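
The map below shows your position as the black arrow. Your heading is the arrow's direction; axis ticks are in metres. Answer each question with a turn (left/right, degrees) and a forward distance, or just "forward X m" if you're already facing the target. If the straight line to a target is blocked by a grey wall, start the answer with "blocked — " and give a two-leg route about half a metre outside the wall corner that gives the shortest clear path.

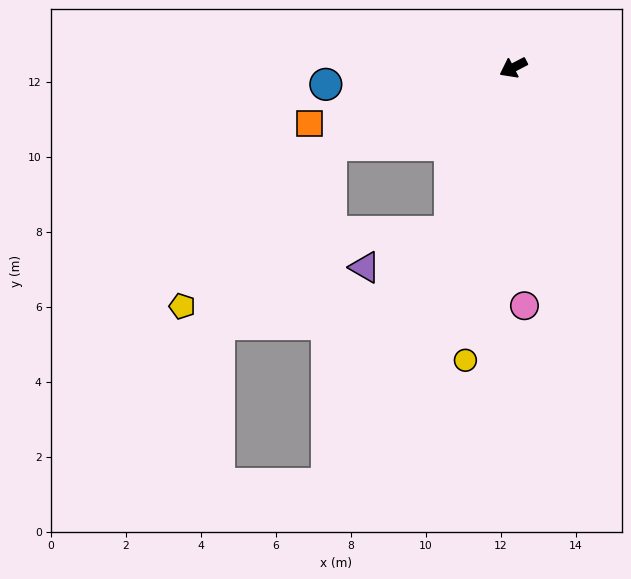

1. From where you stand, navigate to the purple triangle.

blocked — turn left 41°, forward 4.7 m, then turn right 46°, forward 2.5 m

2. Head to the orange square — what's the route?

turn right 12°, forward 5.6 m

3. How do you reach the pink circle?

turn left 65°, forward 6.4 m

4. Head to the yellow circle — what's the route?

turn left 53°, forward 7.9 m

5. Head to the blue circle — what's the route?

turn right 22°, forward 5.0 m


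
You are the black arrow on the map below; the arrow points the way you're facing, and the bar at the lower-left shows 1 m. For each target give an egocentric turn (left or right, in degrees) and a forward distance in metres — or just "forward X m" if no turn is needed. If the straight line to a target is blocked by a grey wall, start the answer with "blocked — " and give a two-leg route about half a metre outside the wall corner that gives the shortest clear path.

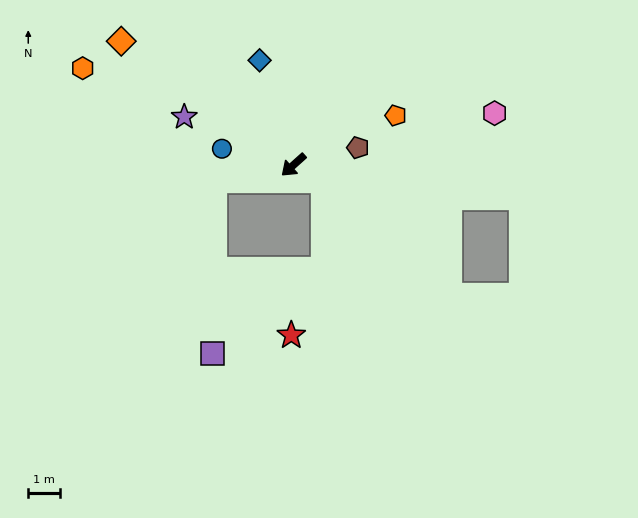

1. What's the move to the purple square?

blocked — turn right 31°, forward 2.5 m, then turn left 79°, forward 5.4 m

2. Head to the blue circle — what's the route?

turn right 55°, forward 2.3 m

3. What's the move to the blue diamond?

turn right 114°, forward 3.4 m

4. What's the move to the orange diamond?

turn right 78°, forward 6.6 m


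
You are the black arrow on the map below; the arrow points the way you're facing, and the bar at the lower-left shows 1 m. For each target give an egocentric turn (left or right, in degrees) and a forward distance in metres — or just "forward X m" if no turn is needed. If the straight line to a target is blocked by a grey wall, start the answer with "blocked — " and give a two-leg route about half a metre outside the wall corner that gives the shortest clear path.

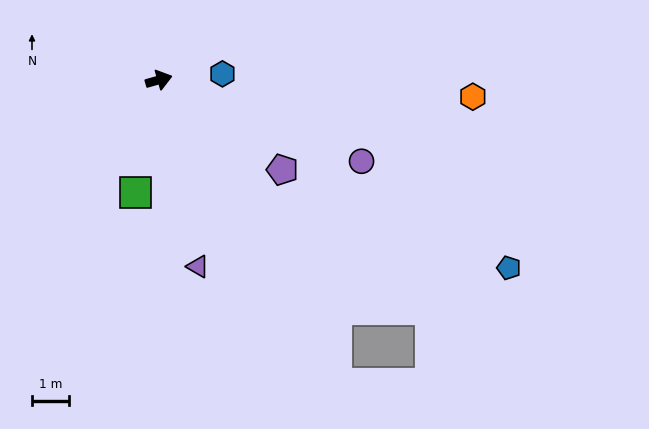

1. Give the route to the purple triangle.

turn right 94°, forward 5.1 m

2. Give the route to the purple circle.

turn right 38°, forward 5.9 m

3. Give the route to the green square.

turn right 118°, forward 3.1 m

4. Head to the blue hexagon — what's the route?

turn right 10°, forward 1.7 m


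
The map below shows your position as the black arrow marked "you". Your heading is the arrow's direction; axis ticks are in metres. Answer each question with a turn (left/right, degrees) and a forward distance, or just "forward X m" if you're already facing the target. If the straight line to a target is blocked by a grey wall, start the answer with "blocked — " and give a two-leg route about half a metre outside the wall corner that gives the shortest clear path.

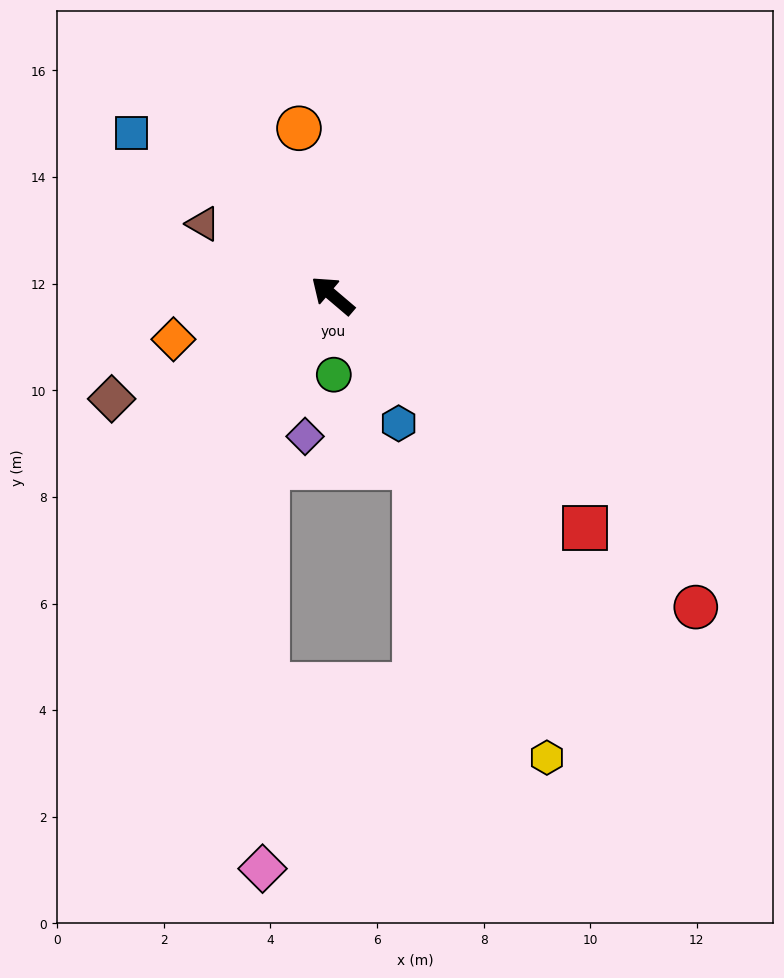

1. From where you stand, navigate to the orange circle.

turn right 38°, forward 3.2 m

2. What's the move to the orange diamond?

turn left 56°, forward 3.1 m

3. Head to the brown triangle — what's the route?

turn left 11°, forward 2.8 m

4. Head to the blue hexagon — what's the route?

turn left 158°, forward 2.7 m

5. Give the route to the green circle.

turn left 131°, forward 1.5 m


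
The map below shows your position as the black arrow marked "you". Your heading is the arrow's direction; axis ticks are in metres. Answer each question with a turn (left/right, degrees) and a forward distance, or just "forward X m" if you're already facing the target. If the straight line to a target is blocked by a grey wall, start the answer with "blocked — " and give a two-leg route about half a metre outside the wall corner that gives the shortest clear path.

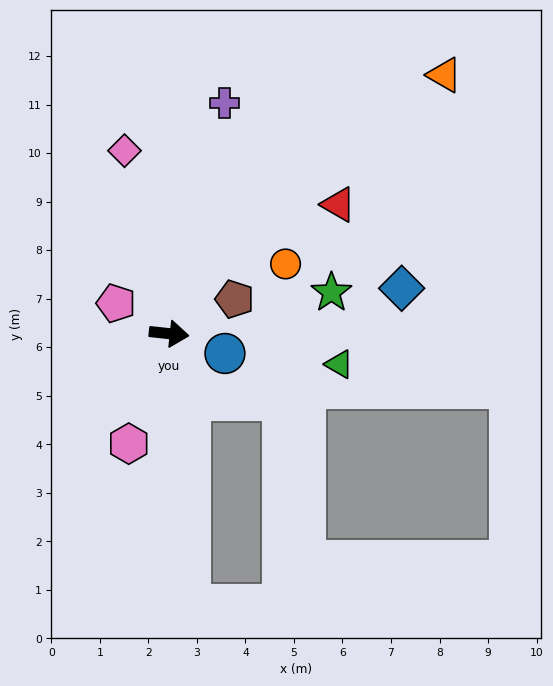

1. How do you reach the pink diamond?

turn left 110°, forward 3.9 m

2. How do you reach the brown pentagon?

turn left 34°, forward 1.5 m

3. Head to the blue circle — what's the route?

turn right 13°, forward 1.2 m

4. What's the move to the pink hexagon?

turn right 104°, forward 2.4 m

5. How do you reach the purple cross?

turn left 83°, forward 4.9 m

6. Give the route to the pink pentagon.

turn left 156°, forward 1.3 m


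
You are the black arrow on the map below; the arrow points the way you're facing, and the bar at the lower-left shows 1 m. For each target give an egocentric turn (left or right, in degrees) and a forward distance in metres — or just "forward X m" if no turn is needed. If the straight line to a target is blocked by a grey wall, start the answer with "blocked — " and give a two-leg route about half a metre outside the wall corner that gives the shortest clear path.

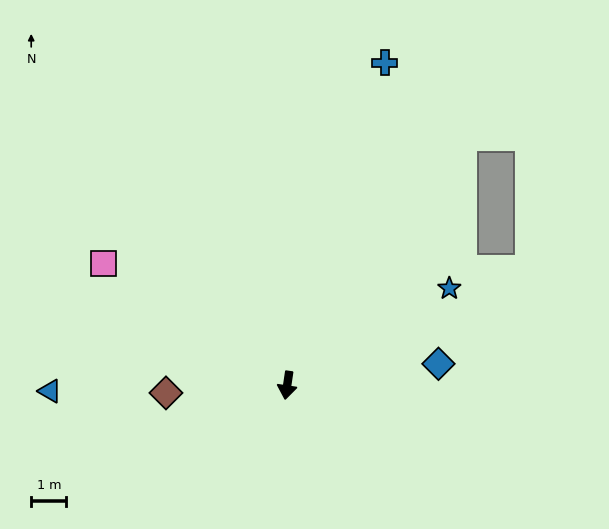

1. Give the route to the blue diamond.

turn left 107°, forward 4.4 m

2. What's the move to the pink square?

turn right 115°, forward 6.3 m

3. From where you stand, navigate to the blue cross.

turn left 172°, forward 9.6 m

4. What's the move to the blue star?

turn left 129°, forward 5.4 m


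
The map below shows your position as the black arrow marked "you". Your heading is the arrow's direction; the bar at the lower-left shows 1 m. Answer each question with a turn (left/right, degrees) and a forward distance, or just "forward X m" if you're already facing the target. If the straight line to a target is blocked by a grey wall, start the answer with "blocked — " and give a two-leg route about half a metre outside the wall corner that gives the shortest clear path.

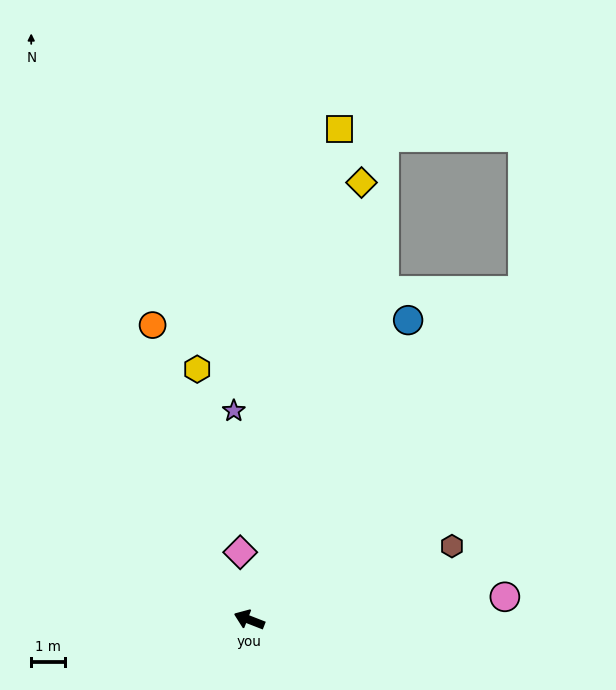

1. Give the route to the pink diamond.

turn right 61°, forward 2.0 m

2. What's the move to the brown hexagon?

turn right 139°, forward 6.4 m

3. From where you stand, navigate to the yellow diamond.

turn right 83°, forward 13.3 m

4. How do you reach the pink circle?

turn right 154°, forward 7.6 m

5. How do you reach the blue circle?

turn right 97°, forward 10.0 m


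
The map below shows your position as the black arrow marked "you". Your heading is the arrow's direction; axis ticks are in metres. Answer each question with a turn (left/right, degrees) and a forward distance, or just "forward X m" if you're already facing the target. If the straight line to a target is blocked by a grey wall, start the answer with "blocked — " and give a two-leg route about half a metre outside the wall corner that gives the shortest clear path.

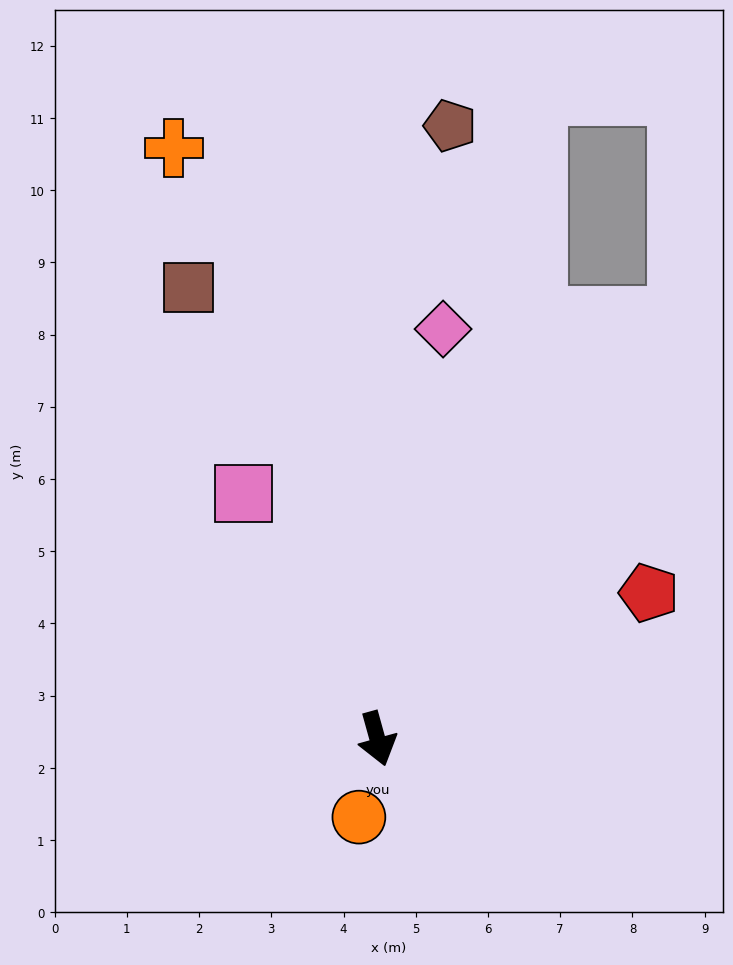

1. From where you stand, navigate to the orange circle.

turn right 29°, forward 1.1 m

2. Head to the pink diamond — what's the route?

turn left 155°, forward 5.7 m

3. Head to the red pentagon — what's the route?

turn left 103°, forward 4.3 m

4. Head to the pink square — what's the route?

turn right 167°, forward 3.9 m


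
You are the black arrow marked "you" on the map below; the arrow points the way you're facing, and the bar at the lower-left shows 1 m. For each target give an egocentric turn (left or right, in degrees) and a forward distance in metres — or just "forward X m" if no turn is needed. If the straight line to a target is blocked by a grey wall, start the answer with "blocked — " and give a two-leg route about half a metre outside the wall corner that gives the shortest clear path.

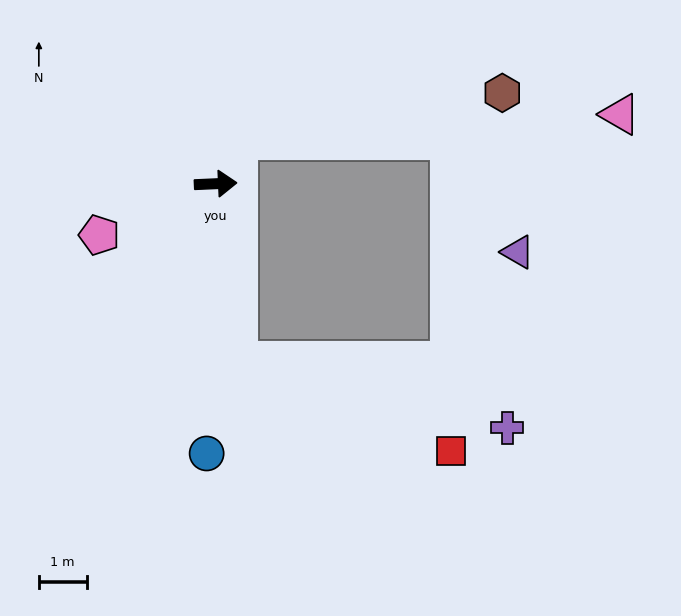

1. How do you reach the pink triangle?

blocked — turn left 62°, forward 1.0 m, then turn right 61°, forward 8.0 m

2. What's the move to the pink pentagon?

turn right 159°, forward 2.7 m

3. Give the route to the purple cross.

blocked — turn right 86°, forward 3.8 m, then turn left 70°, forward 5.8 m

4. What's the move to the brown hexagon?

blocked — turn left 62°, forward 1.0 m, then turn right 55°, forward 5.6 m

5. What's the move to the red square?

blocked — turn right 86°, forward 3.8 m, then turn left 61°, forward 4.8 m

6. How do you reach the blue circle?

turn right 94°, forward 5.6 m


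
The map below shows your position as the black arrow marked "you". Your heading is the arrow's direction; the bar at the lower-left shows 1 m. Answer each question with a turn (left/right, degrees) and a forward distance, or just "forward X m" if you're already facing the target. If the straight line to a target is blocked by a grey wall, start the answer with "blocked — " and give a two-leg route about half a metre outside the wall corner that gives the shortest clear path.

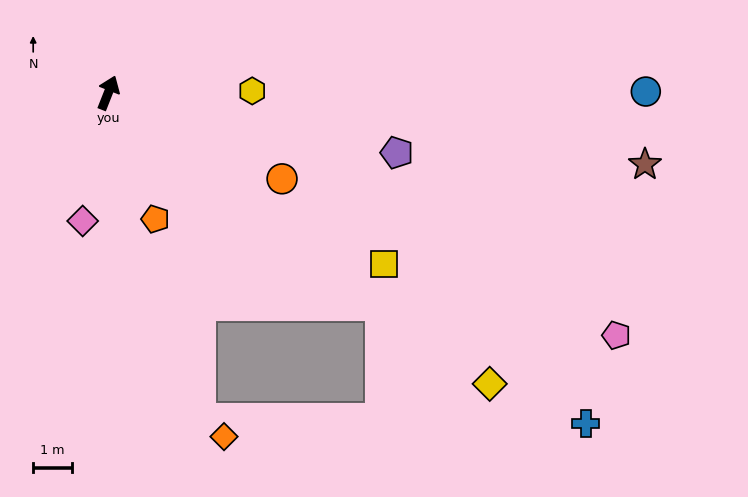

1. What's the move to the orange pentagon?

turn right 138°, forward 3.5 m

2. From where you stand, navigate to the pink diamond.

turn right 170°, forward 3.4 m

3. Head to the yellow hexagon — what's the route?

turn right 68°, forward 3.8 m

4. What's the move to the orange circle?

turn right 95°, forward 5.1 m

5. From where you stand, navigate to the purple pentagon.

turn right 80°, forward 7.7 m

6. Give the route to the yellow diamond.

turn right 106°, forward 12.5 m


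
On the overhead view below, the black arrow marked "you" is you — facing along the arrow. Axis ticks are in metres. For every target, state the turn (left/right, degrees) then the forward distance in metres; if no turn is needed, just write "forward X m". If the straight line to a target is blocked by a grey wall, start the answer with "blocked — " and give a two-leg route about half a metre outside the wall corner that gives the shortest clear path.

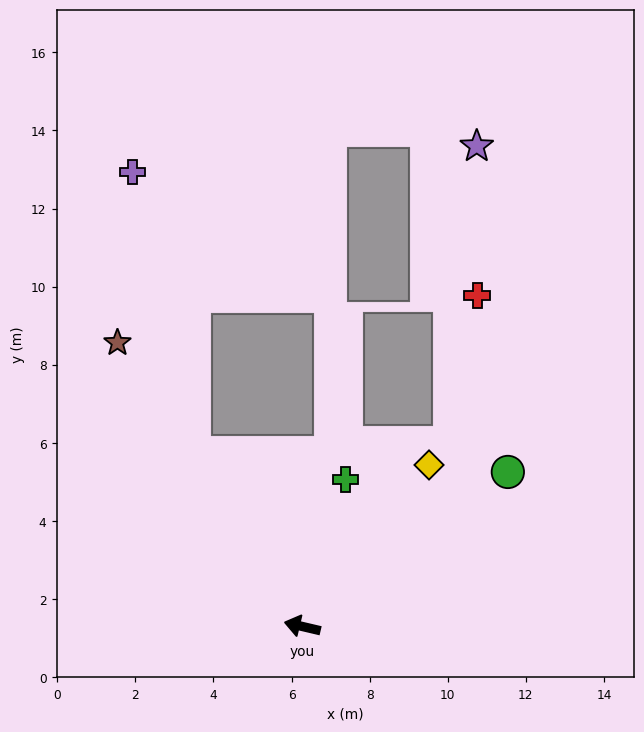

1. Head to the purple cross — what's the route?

blocked — turn right 45°, forward 5.2 m, then turn right 19°, forward 7.4 m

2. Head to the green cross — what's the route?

turn right 93°, forward 3.9 m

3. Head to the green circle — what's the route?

turn right 130°, forward 6.6 m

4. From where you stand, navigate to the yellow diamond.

turn right 115°, forward 5.3 m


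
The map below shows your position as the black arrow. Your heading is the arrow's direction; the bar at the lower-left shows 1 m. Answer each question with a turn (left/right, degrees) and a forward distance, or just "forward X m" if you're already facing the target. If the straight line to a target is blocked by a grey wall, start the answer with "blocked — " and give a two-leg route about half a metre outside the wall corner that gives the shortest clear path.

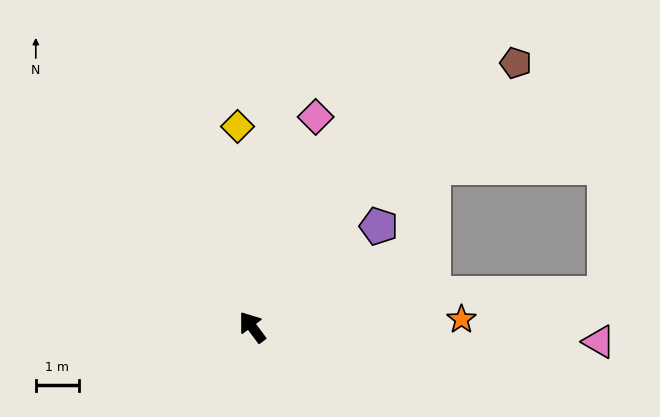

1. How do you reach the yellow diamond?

turn right 32°, forward 4.7 m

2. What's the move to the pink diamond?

turn right 53°, forward 5.1 m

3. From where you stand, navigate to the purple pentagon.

turn right 88°, forward 3.8 m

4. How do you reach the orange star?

turn right 124°, forward 4.9 m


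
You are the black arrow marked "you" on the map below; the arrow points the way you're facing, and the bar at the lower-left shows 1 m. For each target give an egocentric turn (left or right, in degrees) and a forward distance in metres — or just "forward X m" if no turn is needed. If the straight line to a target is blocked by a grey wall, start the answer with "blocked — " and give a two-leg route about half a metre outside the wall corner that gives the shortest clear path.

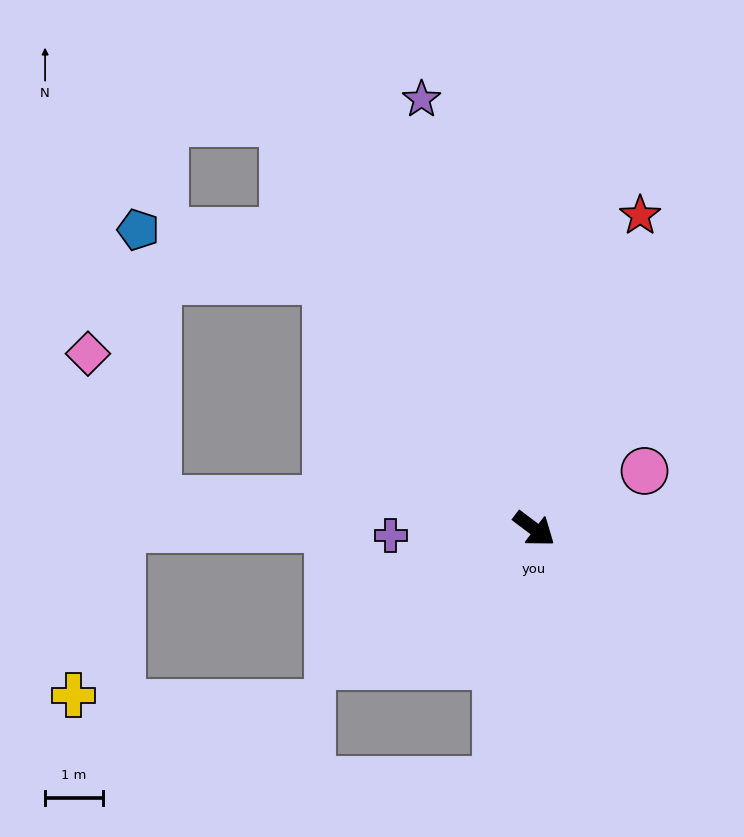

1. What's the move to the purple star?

turn left 142°, forward 7.7 m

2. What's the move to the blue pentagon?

blocked — turn left 167°, forward 5.6 m, then turn left 35°, forward 3.4 m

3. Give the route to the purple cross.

turn right 140°, forward 2.5 m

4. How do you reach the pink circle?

turn left 65°, forward 2.2 m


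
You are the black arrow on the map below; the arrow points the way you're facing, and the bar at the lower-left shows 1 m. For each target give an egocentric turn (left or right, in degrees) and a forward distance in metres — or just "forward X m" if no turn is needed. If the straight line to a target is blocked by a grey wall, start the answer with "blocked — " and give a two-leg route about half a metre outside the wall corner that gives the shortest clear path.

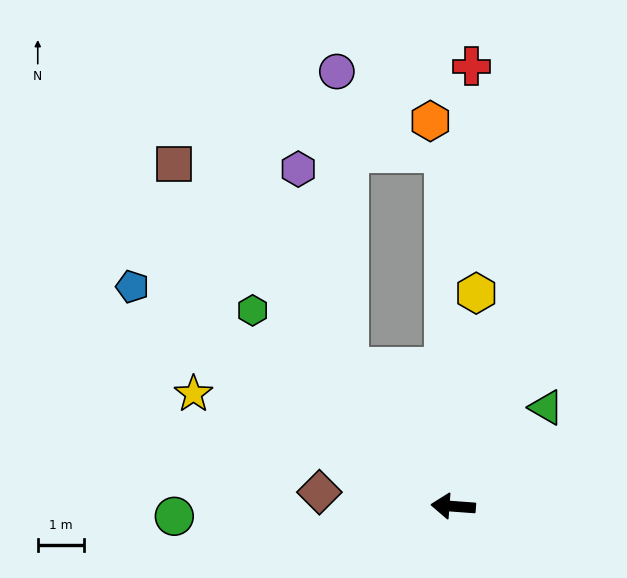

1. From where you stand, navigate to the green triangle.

turn right 129°, forward 2.9 m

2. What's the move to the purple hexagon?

blocked — turn right 49°, forward 3.7 m, then turn right 22°, forward 4.4 m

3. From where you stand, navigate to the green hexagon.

turn right 40°, forward 6.0 m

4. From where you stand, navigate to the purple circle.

blocked — turn right 49°, forward 3.7 m, then turn right 34°, forward 6.3 m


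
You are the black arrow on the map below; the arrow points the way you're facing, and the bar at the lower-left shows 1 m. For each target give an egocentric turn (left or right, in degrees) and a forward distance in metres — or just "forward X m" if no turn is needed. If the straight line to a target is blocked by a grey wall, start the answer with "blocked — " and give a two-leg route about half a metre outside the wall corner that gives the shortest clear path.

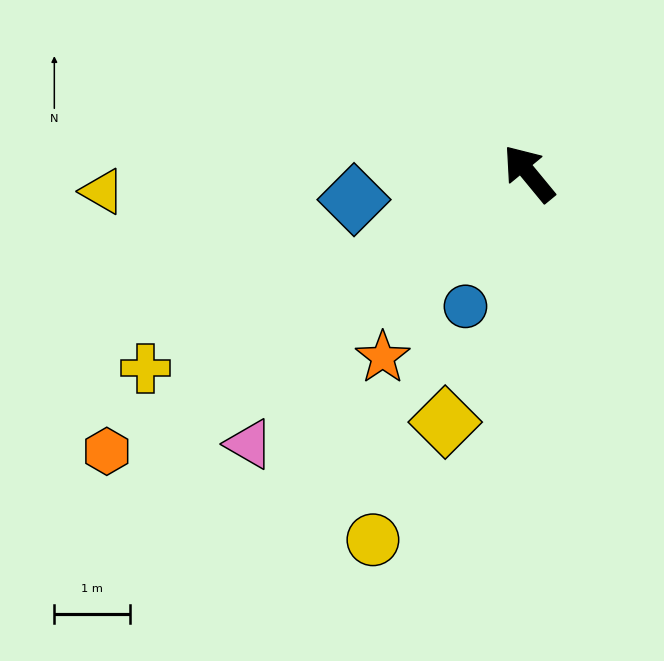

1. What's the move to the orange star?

turn left 102°, forward 3.1 m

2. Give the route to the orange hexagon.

turn left 84°, forward 6.7 m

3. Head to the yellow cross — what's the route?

turn left 77°, forward 5.7 m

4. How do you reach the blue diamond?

turn left 59°, forward 2.3 m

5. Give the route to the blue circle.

turn left 115°, forward 2.0 m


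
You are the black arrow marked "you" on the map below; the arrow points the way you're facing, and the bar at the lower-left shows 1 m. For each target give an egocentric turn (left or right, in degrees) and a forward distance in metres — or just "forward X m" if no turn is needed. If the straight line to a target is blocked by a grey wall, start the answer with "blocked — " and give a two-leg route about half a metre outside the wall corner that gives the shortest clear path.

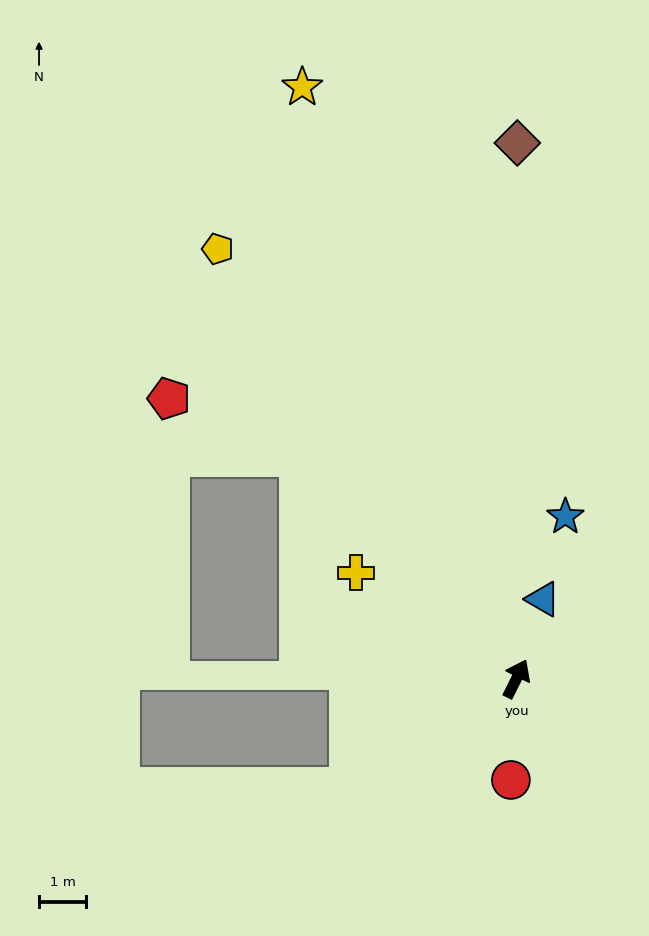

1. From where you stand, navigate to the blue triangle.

turn left 8°, forward 1.8 m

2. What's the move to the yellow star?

turn left 46°, forward 13.3 m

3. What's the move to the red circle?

turn right 157°, forward 2.2 m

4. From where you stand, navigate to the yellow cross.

turn left 83°, forward 4.1 m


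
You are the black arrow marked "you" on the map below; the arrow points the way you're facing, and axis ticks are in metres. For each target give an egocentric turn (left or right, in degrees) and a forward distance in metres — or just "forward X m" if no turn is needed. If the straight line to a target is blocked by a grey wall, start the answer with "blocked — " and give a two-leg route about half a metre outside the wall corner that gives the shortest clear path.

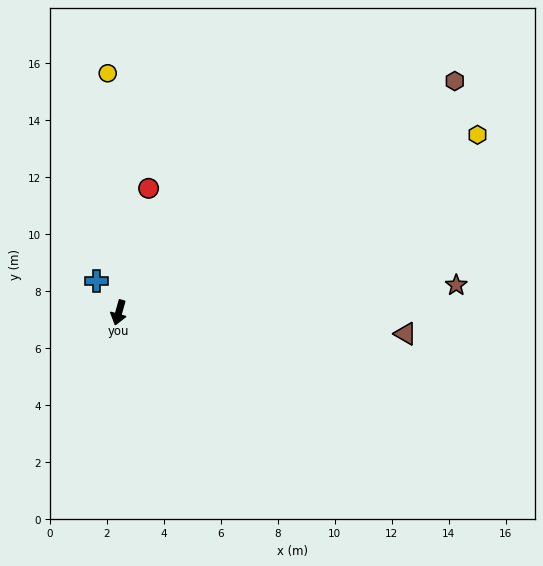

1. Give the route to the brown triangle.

turn left 102°, forward 10.1 m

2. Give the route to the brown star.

turn left 110°, forward 11.9 m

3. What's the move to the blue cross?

turn right 129°, forward 1.4 m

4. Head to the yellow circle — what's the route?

turn right 162°, forward 8.4 m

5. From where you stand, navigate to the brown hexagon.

turn left 140°, forward 14.3 m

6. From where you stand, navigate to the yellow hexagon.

turn left 132°, forward 14.1 m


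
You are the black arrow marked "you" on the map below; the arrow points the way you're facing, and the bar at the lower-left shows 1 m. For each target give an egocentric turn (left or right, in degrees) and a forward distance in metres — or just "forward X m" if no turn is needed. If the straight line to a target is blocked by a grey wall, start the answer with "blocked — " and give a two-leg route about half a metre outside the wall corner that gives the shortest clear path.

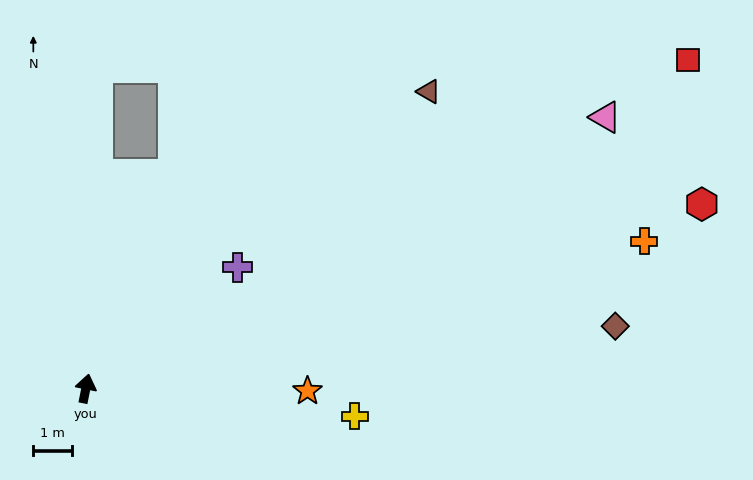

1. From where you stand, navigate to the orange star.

turn right 79°, forward 5.8 m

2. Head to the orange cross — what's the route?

turn right 64°, forward 15.1 m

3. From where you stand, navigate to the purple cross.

turn right 40°, forward 5.1 m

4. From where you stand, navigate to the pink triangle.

turn right 51°, forward 15.3 m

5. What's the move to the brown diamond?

turn right 72°, forward 13.9 m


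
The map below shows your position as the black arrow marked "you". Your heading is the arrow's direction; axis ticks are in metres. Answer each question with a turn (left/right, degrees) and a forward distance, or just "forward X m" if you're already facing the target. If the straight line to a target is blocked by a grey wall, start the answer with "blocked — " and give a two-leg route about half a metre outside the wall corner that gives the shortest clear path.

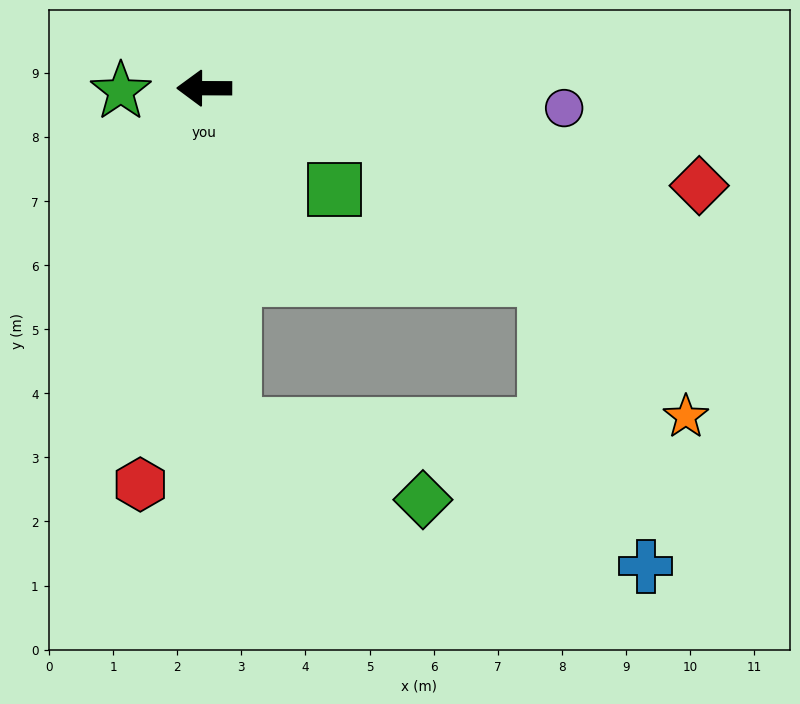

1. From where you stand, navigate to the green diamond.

blocked — turn left 95°, forward 5.3 m, then turn left 64°, forward 3.2 m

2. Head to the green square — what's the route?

turn left 142°, forward 2.6 m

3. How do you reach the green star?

turn left 2°, forward 1.3 m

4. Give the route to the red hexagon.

turn left 81°, forward 6.3 m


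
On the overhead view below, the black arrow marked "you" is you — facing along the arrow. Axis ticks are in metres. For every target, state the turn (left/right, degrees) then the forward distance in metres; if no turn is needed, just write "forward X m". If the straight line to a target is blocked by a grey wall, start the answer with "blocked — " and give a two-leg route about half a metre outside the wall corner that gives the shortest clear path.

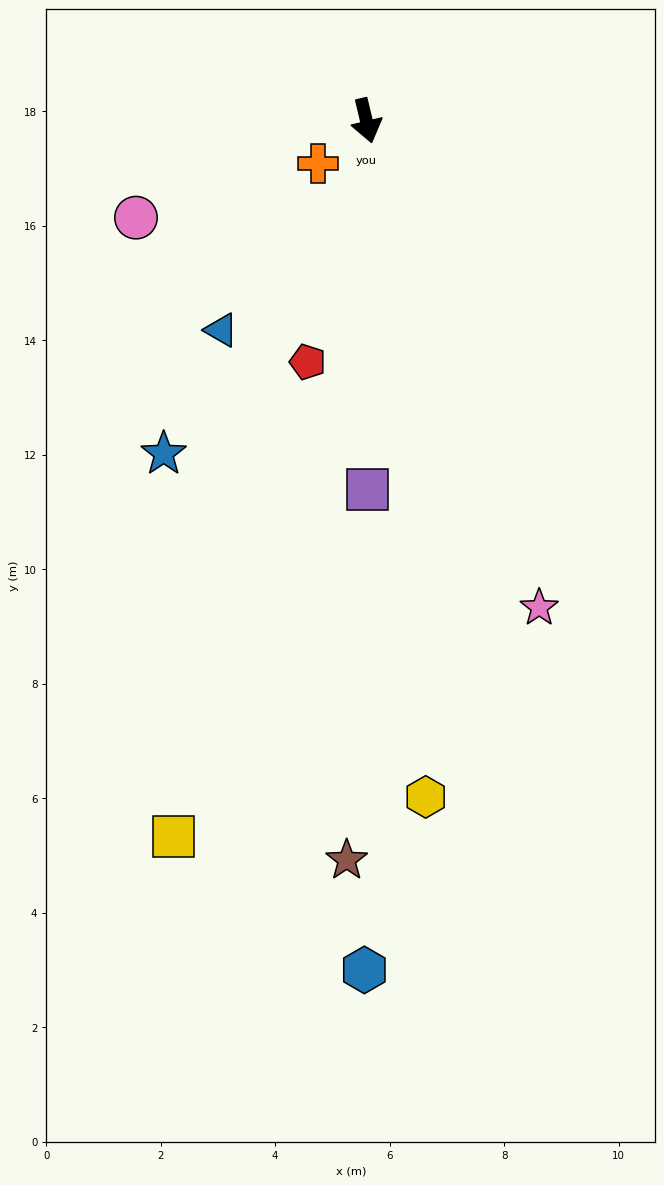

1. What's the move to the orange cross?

turn right 62°, forward 1.1 m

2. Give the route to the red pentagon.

turn right 27°, forward 4.3 m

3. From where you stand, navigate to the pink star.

turn left 6°, forward 9.0 m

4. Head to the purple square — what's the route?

turn right 13°, forward 6.4 m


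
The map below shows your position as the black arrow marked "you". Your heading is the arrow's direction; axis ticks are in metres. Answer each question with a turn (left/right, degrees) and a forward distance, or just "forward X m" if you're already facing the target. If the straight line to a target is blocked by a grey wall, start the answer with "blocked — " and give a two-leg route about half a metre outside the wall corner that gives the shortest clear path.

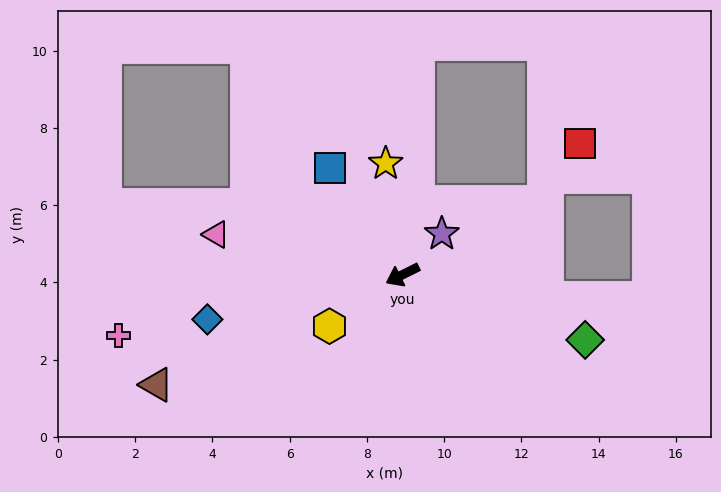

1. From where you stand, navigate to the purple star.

turn right 160°, forward 1.5 m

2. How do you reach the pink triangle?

turn right 39°, forward 4.9 m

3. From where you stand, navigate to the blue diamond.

turn right 14°, forward 5.2 m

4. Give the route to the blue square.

turn right 82°, forward 3.3 m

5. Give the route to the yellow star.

turn right 108°, forward 2.9 m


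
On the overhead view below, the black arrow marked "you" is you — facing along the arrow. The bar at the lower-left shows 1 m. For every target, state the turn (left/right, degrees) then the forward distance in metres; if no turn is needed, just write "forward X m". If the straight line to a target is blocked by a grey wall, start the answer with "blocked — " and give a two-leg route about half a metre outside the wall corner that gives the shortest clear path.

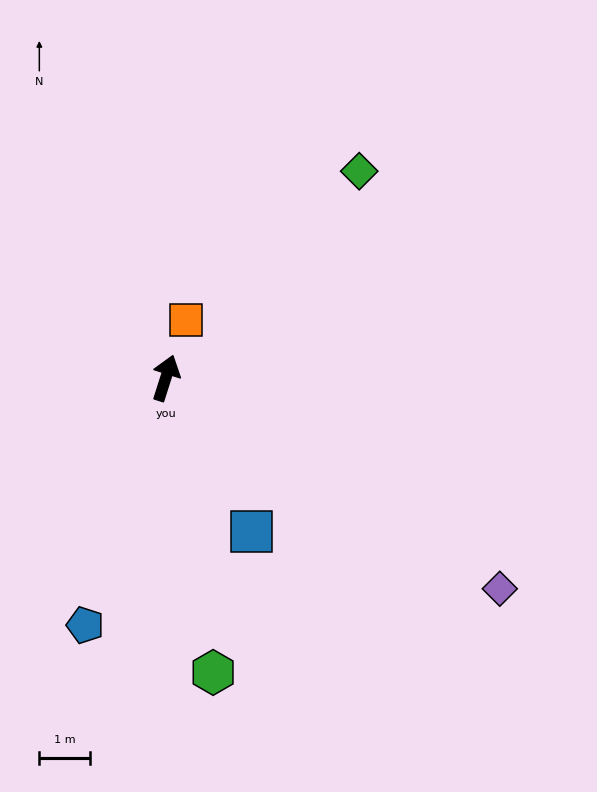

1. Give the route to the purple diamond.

turn right 105°, forward 7.8 m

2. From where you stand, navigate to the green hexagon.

turn right 153°, forward 5.9 m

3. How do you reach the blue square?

turn right 133°, forward 3.5 m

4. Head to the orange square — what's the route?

forward 1.2 m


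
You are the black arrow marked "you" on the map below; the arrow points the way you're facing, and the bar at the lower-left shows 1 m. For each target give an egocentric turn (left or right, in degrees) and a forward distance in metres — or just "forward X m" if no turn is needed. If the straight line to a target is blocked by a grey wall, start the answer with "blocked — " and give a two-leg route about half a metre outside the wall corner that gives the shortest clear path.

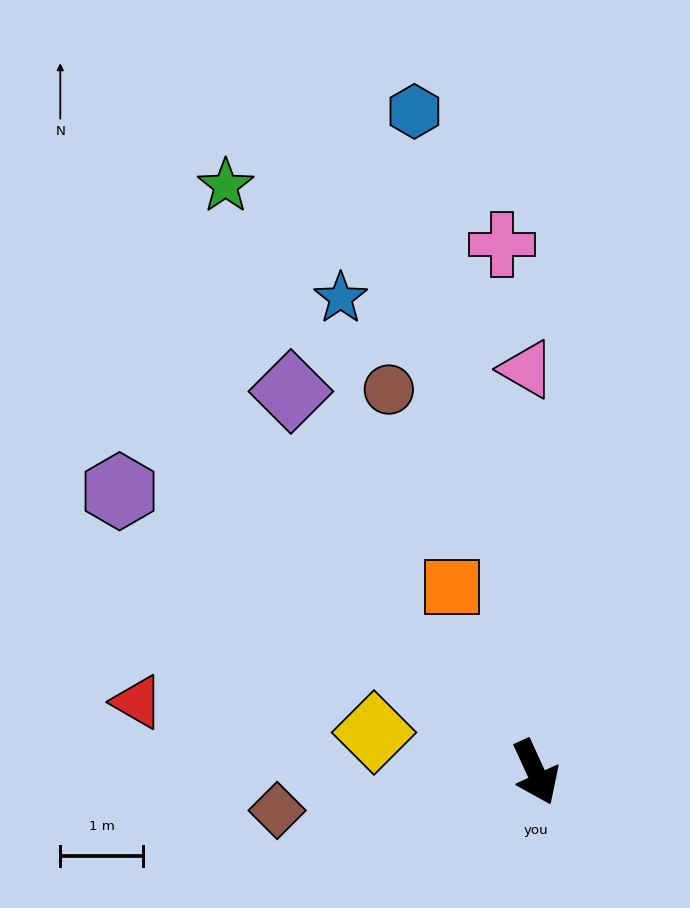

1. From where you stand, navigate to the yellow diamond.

turn right 128°, forward 2.0 m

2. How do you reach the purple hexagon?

turn right 149°, forward 6.1 m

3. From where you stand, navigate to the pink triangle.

turn left 157°, forward 4.9 m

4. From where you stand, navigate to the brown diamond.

turn right 106°, forward 3.2 m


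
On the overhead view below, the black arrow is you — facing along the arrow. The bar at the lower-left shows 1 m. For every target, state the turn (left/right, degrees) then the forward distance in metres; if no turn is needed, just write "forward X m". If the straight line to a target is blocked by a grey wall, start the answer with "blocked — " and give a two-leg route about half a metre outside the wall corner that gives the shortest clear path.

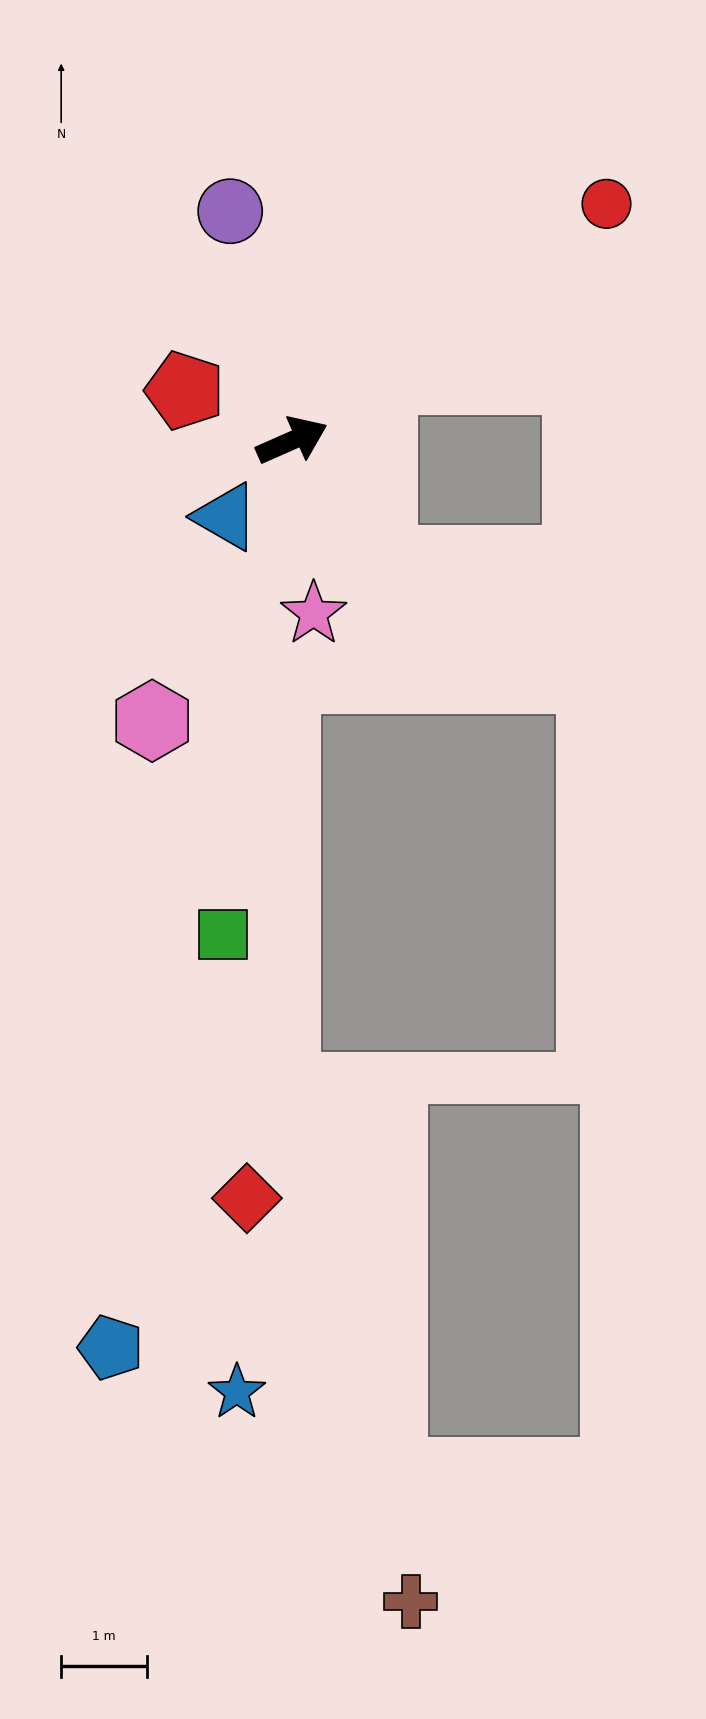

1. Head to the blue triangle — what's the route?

turn right 155°, forward 1.2 m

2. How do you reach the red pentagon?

turn left 131°, forward 1.4 m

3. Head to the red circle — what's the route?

turn left 13°, forward 4.6 m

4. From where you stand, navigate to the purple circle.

turn left 81°, forward 2.8 m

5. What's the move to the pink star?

turn right 107°, forward 2.0 m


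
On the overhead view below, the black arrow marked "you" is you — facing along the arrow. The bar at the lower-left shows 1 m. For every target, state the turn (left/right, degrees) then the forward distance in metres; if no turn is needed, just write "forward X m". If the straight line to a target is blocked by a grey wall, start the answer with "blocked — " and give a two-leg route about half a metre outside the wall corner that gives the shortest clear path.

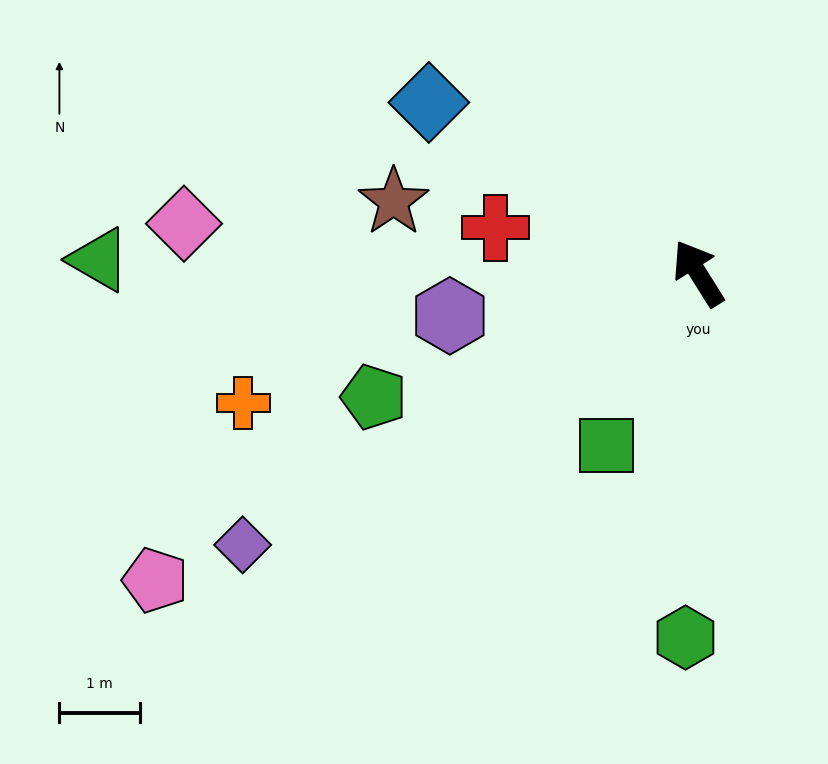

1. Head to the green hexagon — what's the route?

turn left 146°, forward 4.5 m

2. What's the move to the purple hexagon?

turn left 68°, forward 3.1 m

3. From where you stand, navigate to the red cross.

turn left 45°, forward 2.6 m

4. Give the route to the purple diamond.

turn left 89°, forward 6.6 m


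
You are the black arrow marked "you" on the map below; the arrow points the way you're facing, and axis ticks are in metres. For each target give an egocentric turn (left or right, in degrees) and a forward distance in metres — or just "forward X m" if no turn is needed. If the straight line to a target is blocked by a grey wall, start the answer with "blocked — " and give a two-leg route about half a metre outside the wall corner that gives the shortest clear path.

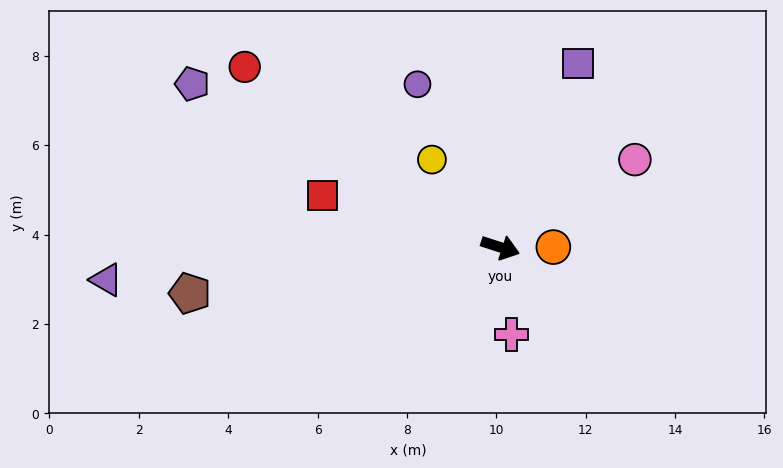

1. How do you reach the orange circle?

turn left 18°, forward 1.2 m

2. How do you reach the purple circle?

turn left 135°, forward 4.1 m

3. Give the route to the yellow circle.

turn left 146°, forward 2.5 m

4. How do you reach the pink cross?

turn right 65°, forward 2.0 m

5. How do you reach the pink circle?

turn left 51°, forward 3.6 m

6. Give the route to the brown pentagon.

turn right 154°, forward 7.0 m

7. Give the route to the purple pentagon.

turn left 170°, forward 7.8 m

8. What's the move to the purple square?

turn left 85°, forward 4.5 m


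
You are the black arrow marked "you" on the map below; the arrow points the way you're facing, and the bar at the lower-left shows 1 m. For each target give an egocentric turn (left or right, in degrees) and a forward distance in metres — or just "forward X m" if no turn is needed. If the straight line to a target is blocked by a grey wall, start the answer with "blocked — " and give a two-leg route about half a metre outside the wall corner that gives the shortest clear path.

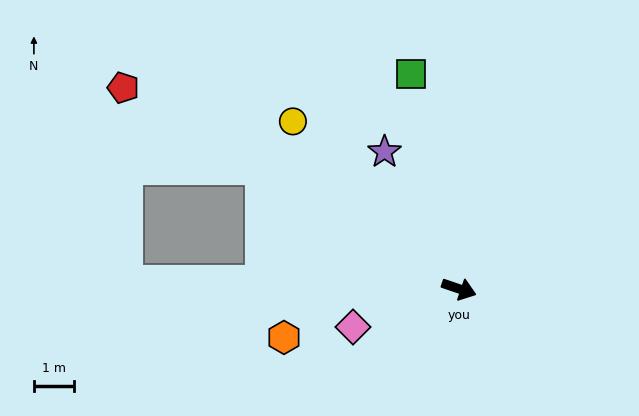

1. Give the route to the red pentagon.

turn left 168°, forward 9.8 m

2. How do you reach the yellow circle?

turn left 154°, forward 5.9 m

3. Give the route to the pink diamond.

turn right 141°, forward 2.8 m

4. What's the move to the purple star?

turn left 137°, forward 3.9 m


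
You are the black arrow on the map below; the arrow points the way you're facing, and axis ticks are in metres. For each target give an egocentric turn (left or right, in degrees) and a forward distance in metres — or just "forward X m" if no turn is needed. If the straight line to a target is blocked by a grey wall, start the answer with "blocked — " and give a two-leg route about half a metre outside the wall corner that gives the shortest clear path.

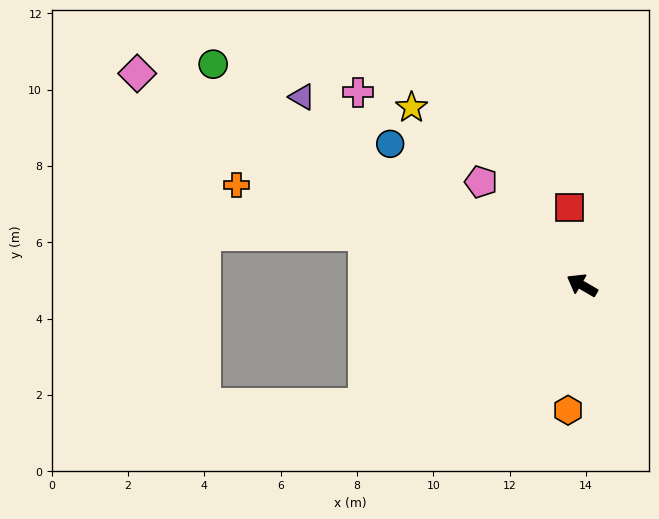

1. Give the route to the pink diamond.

turn left 5°, forward 12.9 m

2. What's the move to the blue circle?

turn right 6°, forward 6.2 m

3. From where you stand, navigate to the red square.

turn right 51°, forward 2.1 m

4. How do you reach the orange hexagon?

turn left 114°, forward 3.3 m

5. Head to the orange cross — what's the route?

turn left 14°, forward 9.4 m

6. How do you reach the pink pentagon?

turn right 15°, forward 3.8 m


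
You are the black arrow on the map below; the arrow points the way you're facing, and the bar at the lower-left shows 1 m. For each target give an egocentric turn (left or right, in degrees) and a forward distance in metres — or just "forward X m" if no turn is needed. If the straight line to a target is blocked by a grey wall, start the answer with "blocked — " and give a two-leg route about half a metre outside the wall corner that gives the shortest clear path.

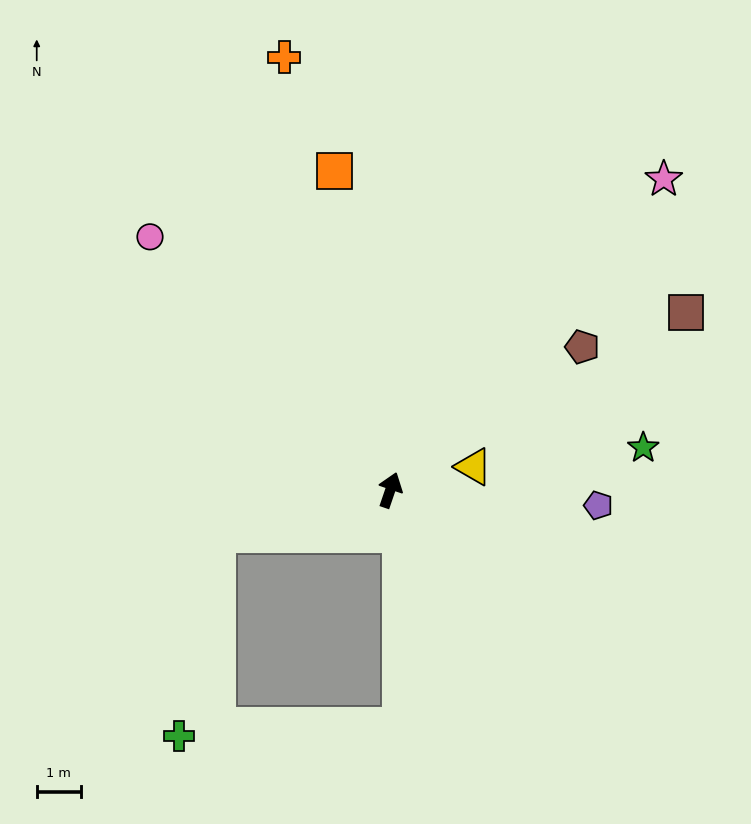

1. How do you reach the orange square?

turn left 29°, forward 7.4 m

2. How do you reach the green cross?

blocked — turn left 123°, forward 4.1 m, then turn left 65°, forward 4.7 m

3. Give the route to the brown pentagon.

turn right 34°, forward 5.4 m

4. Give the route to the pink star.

turn right 22°, forward 9.4 m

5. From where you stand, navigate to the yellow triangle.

turn right 55°, forward 2.0 m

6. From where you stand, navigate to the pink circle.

turn left 62°, forward 7.9 m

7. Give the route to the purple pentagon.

turn right 75°, forward 4.7 m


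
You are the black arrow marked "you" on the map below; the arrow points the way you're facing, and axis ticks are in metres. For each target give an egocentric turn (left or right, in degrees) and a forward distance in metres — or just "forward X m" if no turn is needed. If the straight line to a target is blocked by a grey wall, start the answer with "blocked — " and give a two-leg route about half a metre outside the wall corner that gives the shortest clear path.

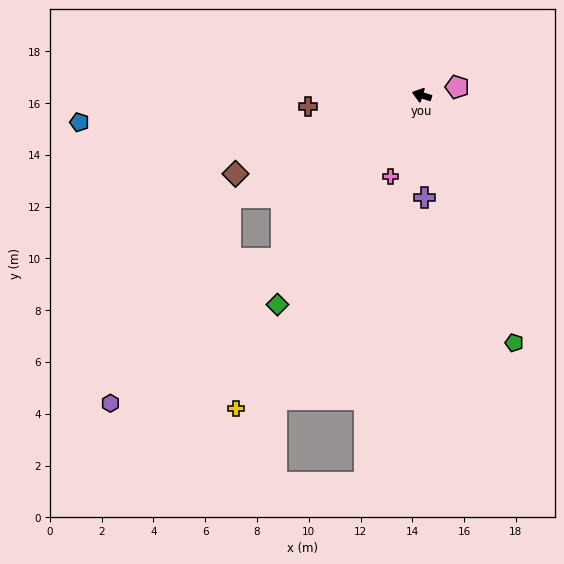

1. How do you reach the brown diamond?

turn left 40°, forward 7.8 m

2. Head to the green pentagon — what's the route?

turn left 128°, forward 10.2 m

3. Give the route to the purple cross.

turn left 109°, forward 4.0 m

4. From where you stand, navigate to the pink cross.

turn left 86°, forward 3.4 m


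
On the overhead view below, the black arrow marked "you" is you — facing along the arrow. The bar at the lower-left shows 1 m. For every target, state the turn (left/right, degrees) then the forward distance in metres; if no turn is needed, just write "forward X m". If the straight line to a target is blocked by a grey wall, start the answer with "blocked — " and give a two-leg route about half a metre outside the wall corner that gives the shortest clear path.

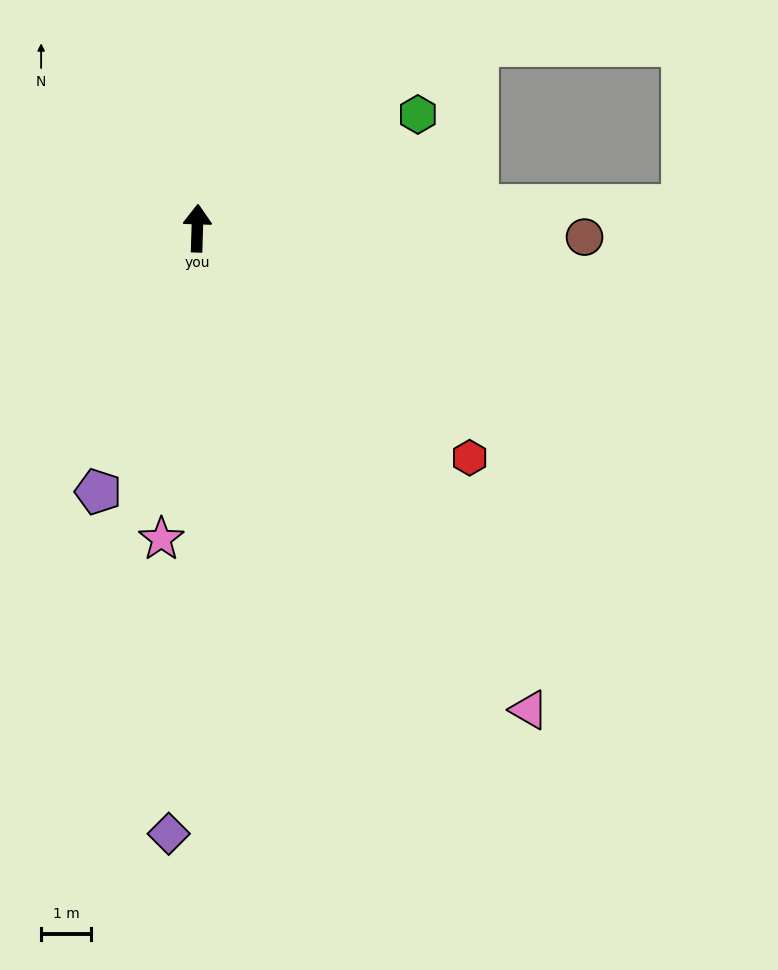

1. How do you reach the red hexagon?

turn right 128°, forward 7.1 m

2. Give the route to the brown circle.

turn right 90°, forward 7.7 m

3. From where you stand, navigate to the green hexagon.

turn right 61°, forward 5.0 m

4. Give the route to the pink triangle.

turn right 144°, forward 11.7 m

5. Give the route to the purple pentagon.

turn left 161°, forward 5.6 m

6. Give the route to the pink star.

turn left 175°, forward 6.3 m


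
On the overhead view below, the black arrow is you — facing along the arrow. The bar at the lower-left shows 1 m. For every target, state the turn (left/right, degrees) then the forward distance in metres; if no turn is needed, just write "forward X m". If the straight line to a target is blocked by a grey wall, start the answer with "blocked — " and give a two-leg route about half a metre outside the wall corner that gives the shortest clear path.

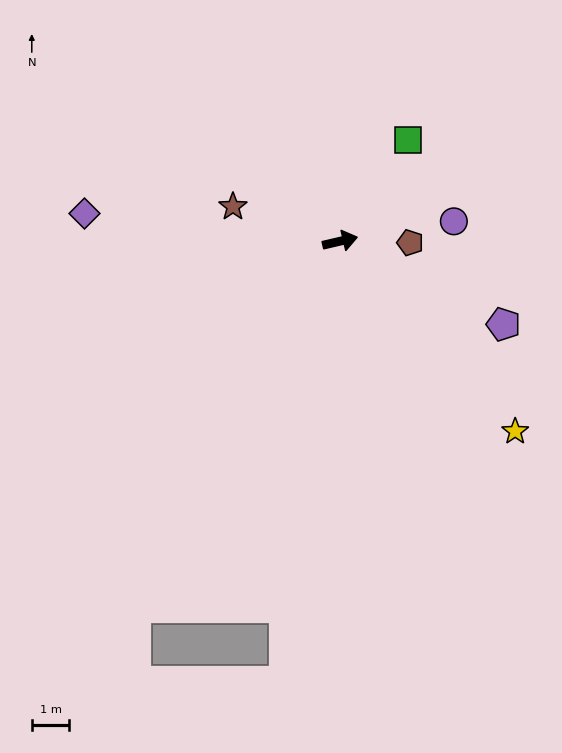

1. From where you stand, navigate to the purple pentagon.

turn right 40°, forward 4.9 m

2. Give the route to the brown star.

turn left 149°, forward 3.0 m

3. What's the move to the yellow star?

turn right 61°, forward 6.9 m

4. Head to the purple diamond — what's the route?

turn left 161°, forward 6.8 m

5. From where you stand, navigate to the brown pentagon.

turn right 14°, forward 1.9 m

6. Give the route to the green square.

turn left 43°, forward 3.2 m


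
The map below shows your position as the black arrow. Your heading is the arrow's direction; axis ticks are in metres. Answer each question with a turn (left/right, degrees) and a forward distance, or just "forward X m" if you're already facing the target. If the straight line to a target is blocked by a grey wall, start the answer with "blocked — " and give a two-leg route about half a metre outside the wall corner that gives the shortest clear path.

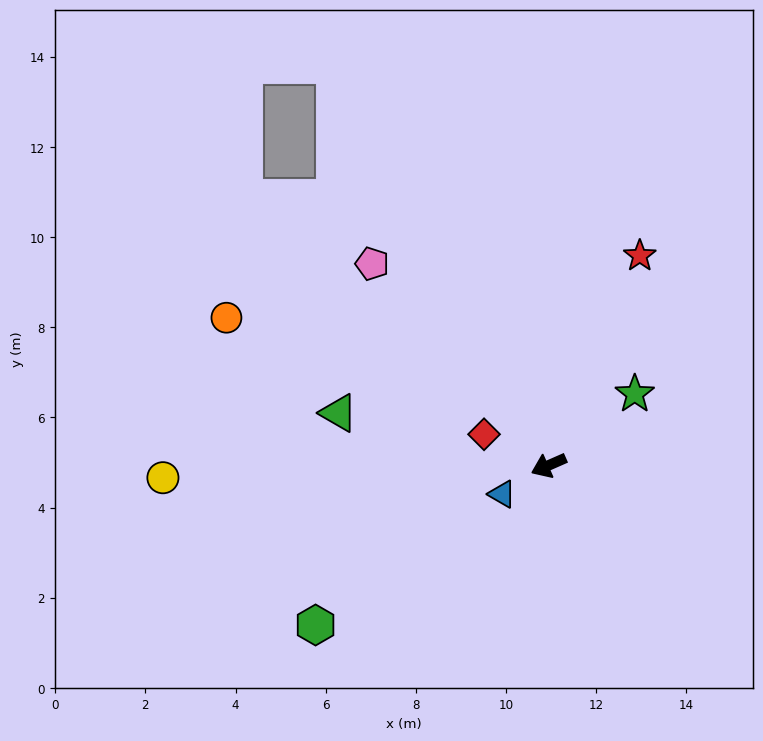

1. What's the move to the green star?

turn right 164°, forward 2.5 m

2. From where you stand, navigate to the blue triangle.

turn left 8°, forward 1.2 m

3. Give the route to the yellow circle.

turn right 22°, forward 8.6 m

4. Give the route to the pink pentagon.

turn right 73°, forward 5.9 m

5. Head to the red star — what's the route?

turn right 137°, forward 5.1 m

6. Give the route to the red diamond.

turn right 49°, forward 1.6 m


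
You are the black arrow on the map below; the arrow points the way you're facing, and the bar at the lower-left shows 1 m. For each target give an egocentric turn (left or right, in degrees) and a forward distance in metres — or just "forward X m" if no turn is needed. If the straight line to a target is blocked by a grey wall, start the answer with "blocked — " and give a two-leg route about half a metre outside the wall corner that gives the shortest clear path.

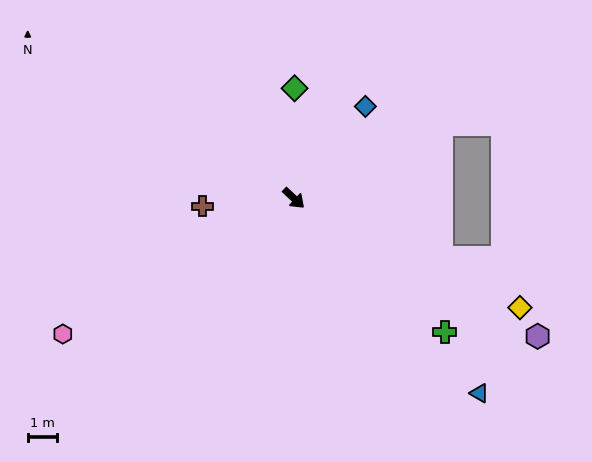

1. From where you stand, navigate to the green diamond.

turn left 133°, forward 3.8 m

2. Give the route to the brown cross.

turn right 132°, forward 3.2 m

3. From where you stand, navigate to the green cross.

forward 7.0 m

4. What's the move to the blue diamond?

turn left 95°, forward 4.0 m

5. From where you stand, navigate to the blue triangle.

turn right 3°, forward 9.3 m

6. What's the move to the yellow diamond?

turn left 17°, forward 8.7 m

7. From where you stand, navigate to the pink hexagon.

turn right 107°, forward 9.3 m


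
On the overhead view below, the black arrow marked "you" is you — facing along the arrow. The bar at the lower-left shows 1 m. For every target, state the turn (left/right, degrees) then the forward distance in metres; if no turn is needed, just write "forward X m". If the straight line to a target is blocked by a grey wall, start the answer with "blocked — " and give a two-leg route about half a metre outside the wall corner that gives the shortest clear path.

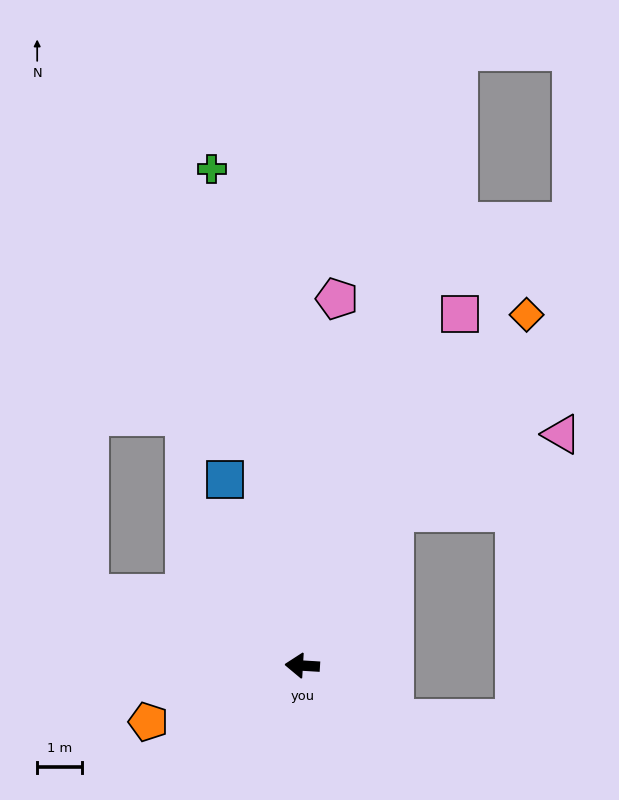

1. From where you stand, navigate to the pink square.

turn right 111°, forward 8.6 m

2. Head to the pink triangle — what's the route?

blocked — turn right 118°, forward 4.0 m, then turn right 33°, forward 4.1 m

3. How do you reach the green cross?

turn right 76°, forward 11.3 m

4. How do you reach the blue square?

turn right 64°, forward 4.5 m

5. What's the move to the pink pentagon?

turn right 92°, forward 8.3 m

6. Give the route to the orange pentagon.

turn left 24°, forward 3.7 m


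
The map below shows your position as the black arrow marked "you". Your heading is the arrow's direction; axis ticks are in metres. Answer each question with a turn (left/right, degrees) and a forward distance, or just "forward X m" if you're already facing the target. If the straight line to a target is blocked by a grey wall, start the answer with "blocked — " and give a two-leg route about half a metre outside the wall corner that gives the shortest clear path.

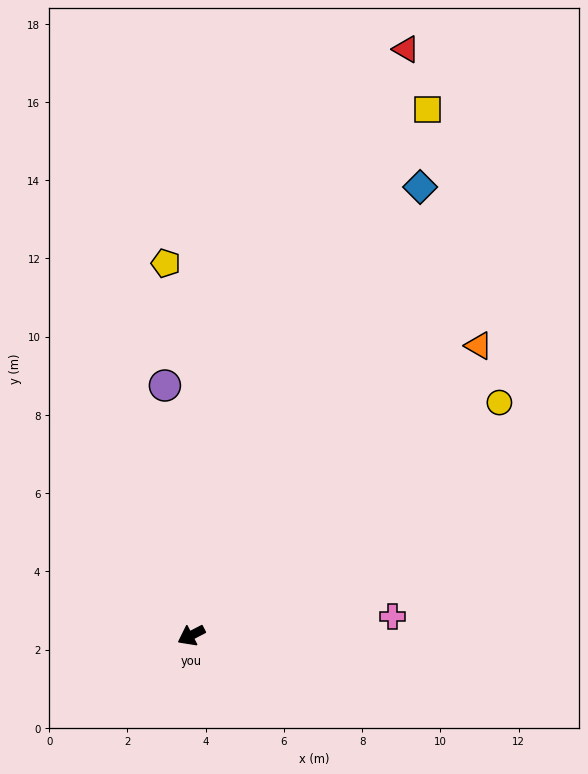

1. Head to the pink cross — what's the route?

turn left 158°, forward 5.2 m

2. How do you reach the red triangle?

turn right 137°, forward 16.0 m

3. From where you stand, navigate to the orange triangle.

turn right 162°, forward 10.4 m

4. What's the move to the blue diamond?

turn right 144°, forward 12.9 m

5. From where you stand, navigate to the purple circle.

turn right 111°, forward 6.4 m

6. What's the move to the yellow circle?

turn right 170°, forward 9.9 m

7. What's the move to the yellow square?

turn right 142°, forward 14.7 m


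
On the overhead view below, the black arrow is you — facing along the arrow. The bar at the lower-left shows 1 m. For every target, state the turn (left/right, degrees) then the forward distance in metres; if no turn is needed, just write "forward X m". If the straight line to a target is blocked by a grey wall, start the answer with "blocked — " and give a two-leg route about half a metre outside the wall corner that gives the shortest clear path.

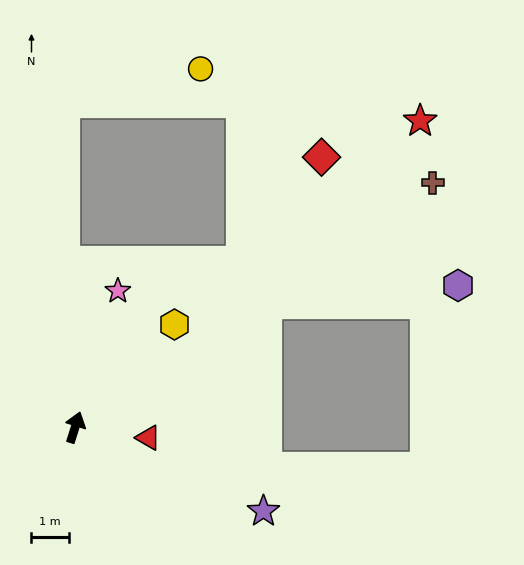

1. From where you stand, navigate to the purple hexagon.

blocked — turn right 39°, forward 6.1 m, then turn right 28°, forward 5.1 m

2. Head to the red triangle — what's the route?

turn right 81°, forward 2.0 m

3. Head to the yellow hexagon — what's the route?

turn right 27°, forward 3.8 m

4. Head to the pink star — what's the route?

forward 3.8 m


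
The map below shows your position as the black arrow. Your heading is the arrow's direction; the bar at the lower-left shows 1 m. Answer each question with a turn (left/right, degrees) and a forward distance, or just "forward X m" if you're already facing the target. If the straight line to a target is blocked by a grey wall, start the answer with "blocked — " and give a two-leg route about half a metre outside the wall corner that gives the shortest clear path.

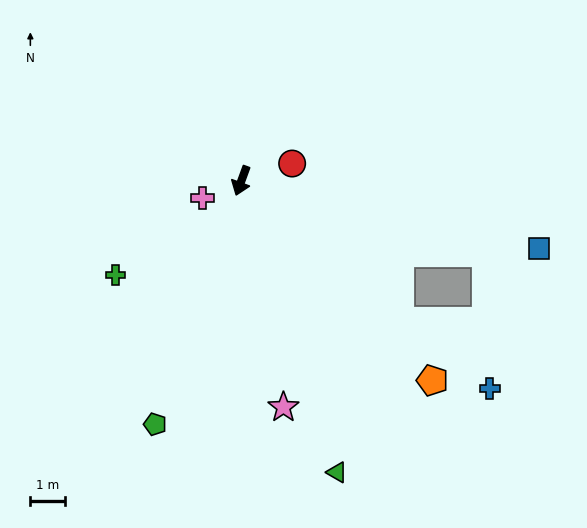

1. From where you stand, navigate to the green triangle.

turn left 38°, forward 8.9 m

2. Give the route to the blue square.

turn left 97°, forward 8.8 m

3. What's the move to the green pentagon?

forward 7.5 m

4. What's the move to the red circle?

turn left 129°, forward 1.5 m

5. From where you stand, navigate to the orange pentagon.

turn left 64°, forward 8.0 m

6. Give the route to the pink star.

turn left 31°, forward 6.7 m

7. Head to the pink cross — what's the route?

turn right 46°, forward 1.2 m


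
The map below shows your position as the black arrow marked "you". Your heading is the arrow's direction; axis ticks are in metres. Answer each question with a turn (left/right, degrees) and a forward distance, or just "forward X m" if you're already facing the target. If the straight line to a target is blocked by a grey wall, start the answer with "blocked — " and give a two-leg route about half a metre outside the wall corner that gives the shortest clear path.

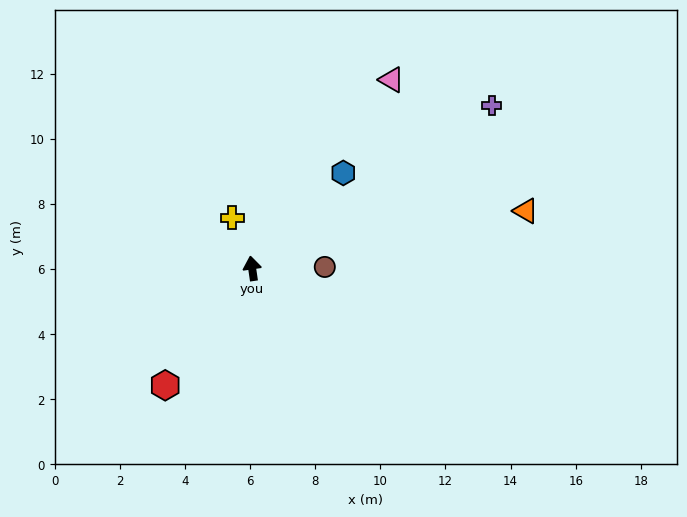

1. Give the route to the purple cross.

turn right 64°, forward 8.9 m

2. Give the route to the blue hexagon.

turn right 52°, forward 4.1 m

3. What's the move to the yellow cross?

turn left 13°, forward 1.7 m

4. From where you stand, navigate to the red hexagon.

turn left 135°, forward 4.5 m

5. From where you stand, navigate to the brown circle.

turn right 97°, forward 2.2 m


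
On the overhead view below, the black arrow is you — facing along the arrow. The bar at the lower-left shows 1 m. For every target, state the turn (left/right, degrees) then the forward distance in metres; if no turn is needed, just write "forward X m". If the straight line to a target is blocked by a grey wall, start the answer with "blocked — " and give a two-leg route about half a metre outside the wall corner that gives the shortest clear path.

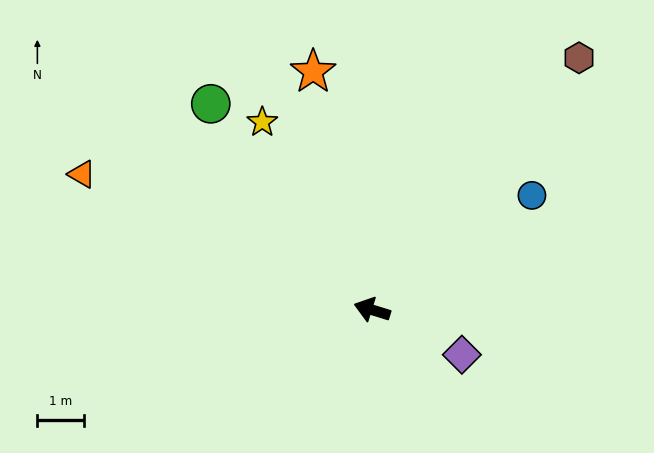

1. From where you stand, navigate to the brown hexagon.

turn right 112°, forward 7.0 m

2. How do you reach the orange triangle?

turn right 8°, forward 6.9 m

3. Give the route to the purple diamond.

turn left 171°, forward 2.2 m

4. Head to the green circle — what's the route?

turn right 35°, forward 5.6 m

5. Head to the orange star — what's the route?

turn right 59°, forward 5.3 m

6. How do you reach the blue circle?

turn right 127°, forward 4.2 m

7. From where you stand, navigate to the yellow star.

turn right 42°, forward 4.7 m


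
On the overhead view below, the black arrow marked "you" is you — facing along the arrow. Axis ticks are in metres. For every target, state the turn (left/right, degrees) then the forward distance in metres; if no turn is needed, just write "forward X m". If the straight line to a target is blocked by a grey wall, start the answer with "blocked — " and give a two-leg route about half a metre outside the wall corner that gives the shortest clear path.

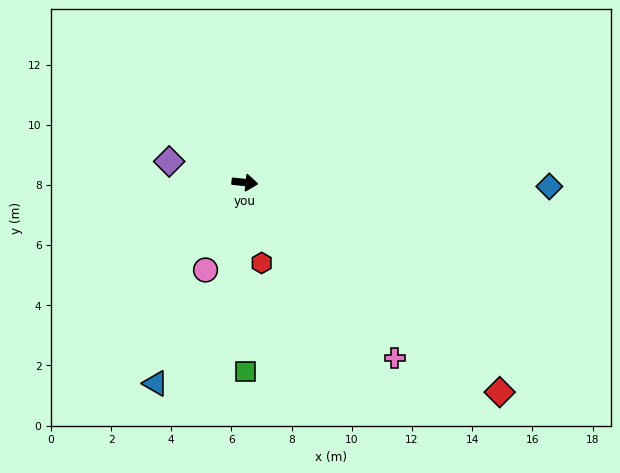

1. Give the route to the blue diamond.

turn left 5°, forward 10.1 m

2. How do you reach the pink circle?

turn right 108°, forward 3.2 m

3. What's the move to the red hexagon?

turn right 72°, forward 2.7 m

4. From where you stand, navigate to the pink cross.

turn right 43°, forward 7.7 m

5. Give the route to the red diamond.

turn right 33°, forward 11.0 m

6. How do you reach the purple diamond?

turn left 170°, forward 2.6 m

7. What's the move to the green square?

turn right 84°, forward 6.3 m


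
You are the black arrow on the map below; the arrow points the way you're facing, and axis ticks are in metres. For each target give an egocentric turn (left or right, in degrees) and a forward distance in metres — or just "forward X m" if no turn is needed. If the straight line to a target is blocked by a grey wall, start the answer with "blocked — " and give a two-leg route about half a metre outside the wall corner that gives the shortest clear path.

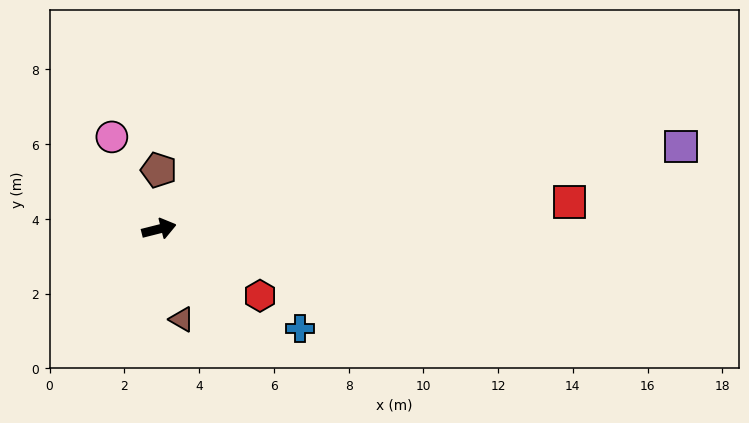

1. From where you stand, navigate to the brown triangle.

turn right 90°, forward 2.5 m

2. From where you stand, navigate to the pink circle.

turn left 103°, forward 2.8 m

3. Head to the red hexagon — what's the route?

turn right 48°, forward 3.2 m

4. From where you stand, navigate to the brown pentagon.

turn left 76°, forward 1.6 m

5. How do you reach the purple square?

turn right 5°, forward 14.1 m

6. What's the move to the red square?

turn right 10°, forward 11.0 m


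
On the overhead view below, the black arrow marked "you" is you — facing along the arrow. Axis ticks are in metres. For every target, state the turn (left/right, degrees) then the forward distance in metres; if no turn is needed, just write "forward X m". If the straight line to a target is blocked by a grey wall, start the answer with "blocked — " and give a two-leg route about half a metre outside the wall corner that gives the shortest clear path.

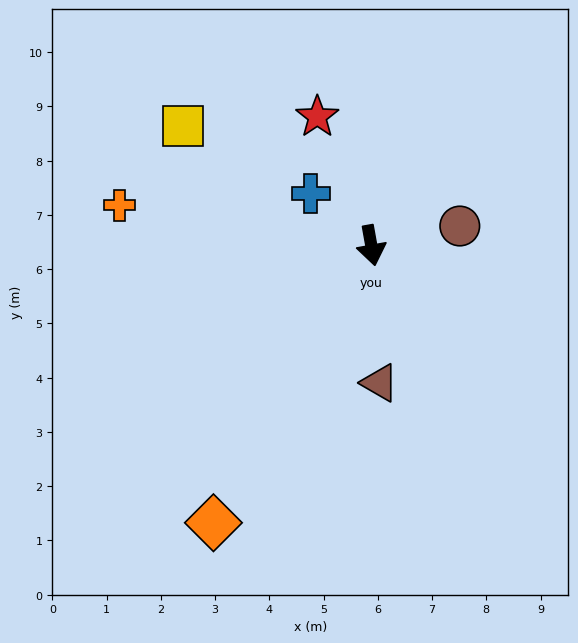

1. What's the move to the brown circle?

turn left 92°, forward 1.7 m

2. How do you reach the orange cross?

turn right 109°, forward 4.7 m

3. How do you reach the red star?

turn right 167°, forward 2.6 m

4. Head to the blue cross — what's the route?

turn right 141°, forward 1.5 m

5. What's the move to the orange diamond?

turn right 40°, forward 5.9 m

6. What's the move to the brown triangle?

turn right 7°, forward 2.5 m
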